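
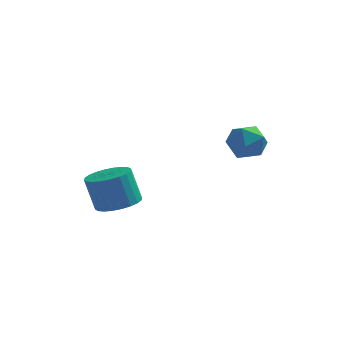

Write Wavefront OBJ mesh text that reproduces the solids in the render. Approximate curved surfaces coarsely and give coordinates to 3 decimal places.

v 1.434 2.514 0.458
v 1.83 2.137 1.331
v 1.21 0.963 -0.111
v 1.606 0.586 0.762
v 0.689 1.056 0.773
v 0.828 2.015 1.125
v 2.212 1.085 0.095
v 2.351 2.044 0.447
v 2.311 1.254 1.107
v 1.37 1.235 1.526
v 1.67 1.865 -0.306
v 0.729 1.846 0.113
v -3.268 -2.178 -1.777
v -2.594 -2.901 -1.523
v -3.078 -2.784 0.092
v -3.752 -2.062 -0.163
v -2.374 -2.571 -1.481
v -2.859 -2.454 0.134
v -2.291 -2.182 -1.484
v -2.775 -2.065 0.131
v -2.356 -1.793 -1.532
v -2.84 -1.676 0.083
v -2.56 -1.462 -1.617
v -3.044 -1.345 -0.002
v -2.872 -1.24 -1.727
v -3.356 -1.123 -0.112
v -3.244 -1.161 -1.844
v -3.728 -1.044 -0.229
v -3.62 -1.237 -1.951
v -4.104 -1.12 -0.336
v -3.942 -1.456 -2.032
v -4.426 -1.339 -0.417
v -4.161 -1.786 -2.074
v -4.646 -1.669 -0.459
v -4.245 -2.175 -2.071
v -4.729 -2.058 -0.456
v -4.18 -2.564 -2.023
v -4.664 -2.447 -0.408
v -3.976 -2.895 -1.938
v -4.46 -2.778 -0.323
v -3.664 -3.117 -1.828
v -4.148 -3 -0.213
v -3.292 -3.196 -1.711
v -3.776 -3.079 -0.096
v -2.916 -3.12 -1.604
v -3.4 -3.003 0.011
f 1 12 6
f 1 6 2
f 1 2 8
f 1 8 11
f 1 11 12
f 2 6 10
f 6 12 5
f 12 11 3
f 11 8 7
f 8 2 9
f 4 10 5
f 4 5 3
f 4 3 7
f 4 7 9
f 4 9 10
f 5 10 6
f 3 5 12
f 7 3 11
f 9 7 8
f 10 9 2
f 14 13 17
f 14 17 15
f 15 17 18
f 15 18 16
f 17 13 19
f 17 19 18
f 18 19 20
f 18 20 16
f 19 13 21
f 19 21 20
f 20 21 22
f 20 22 16
f 21 13 23
f 21 23 22
f 22 23 24
f 22 24 16
f 23 13 25
f 23 25 24
f 24 25 26
f 24 26 16
f 25 13 27
f 25 27 26
f 26 27 28
f 26 28 16
f 27 13 29
f 27 29 28
f 28 29 30
f 28 30 16
f 29 13 31
f 29 31 30
f 30 31 32
f 30 32 16
f 31 13 33
f 31 33 32
f 32 33 34
f 32 34 16
f 33 13 35
f 33 35 34
f 34 35 36
f 34 36 16
f 35 13 37
f 35 37 36
f 36 37 38
f 36 38 16
f 37 13 39
f 37 39 38
f 38 39 40
f 38 40 16
f 39 13 41
f 39 41 40
f 40 41 42
f 40 42 16
f 41 13 43
f 41 43 42
f 42 43 44
f 42 44 16
f 43 13 45
f 43 45 44
f 44 45 46
f 44 46 16
f 45 13 14
f 45 14 46
f 46 14 15
f 46 15 16



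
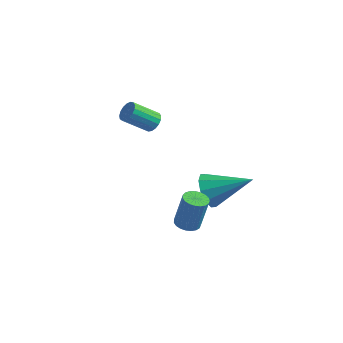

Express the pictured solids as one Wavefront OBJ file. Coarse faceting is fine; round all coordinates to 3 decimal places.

v 3.4 -0.929 -1.274
v 3.904 -0.674 -1.404
v 4.205 -0.457 0.183
v 3.7 -0.711 0.314
v 3.753 -0.487 -1.401
v 4.054 -0.269 0.186
v 3.54 -0.375 -1.376
v 3.841 -0.158 0.211
v 3.303 -0.36 -1.333
v 3.604 -0.142 0.254
v 3.083 -0.443 -1.28
v 3.384 -0.225 0.307
v 2.918 -0.61 -1.226
v 3.219 -0.392 0.361
v 2.835 -0.832 -1.18
v 3.136 -0.614 0.407
v 2.851 -1.07 -1.15
v 3.152 -0.853 0.437
v 2.961 -1.285 -1.142
v 3.262 -1.067 0.445
v 3.147 -1.438 -1.156
v 3.448 -1.22 0.431
v 3.377 -1.502 -1.191
v 3.678 -1.285 0.396
v 3.61 -1.468 -1.24
v 3.911 -1.25 0.347
v 3.808 -1.34 -1.295
v 4.109 -1.123 0.293
v 3.934 -1.142 -1.346
v 4.235 -0.924 0.241
v 3.968 -0.906 -1.385
v 4.269 -0.689 0.203
v 0.455 1.545 2.457
v 0.855 1.483 2.8
v -0.015 0.773 3.686
v -0.415 0.835 3.343
v 0.748 1.702 2.87
v -0.122 0.992 3.756
v 0.574 1.885 2.846
v -0.296 1.175 3.732
v 0.373 1.99 2.733
v -0.497 1.281 3.619
v 0.19 1.993 2.556
v -0.68 1.284 3.442
v 0.069 1.893 2.357
v -0.801 1.184 3.243
v 0.036 1.714 2.181
v -0.834 1.005 3.067
v 0.098 1.496 2.068
v -0.771 0.786 2.954
v 0.243 1.289 2.044
v -0.627 0.579 2.93
v 0.436 1.14 2.115
v -0.434 0.431 3.001
v 0.634 1.085 2.264
v -0.236 0.375 3.15
v 0.79 1.134 2.457
v -0.08 0.425 3.343
v 0.87 1.278 2.651
v -0 0.569 3.537
v 2.334 3.093 -2.592
v 2.827 2.888 -3.378
v 4.166 3.807 -1.628
v 2.635 3.441 -3.423
v 2.328 3.861 -3.151
v 2.023 3.988 -2.665
v 1.837 3.772 -2.151
v 1.841 3.297 -1.806
v 2.033 2.744 -1.761
v 2.34 2.324 -2.033
v 2.645 2.198 -2.519
v 2.831 2.413 -3.033
f 2 1 5
f 2 5 3
f 3 5 6
f 3 6 4
f 5 1 7
f 5 7 6
f 6 7 8
f 6 8 4
f 7 1 9
f 7 9 8
f 8 9 10
f 8 10 4
f 9 1 11
f 9 11 10
f 10 11 12
f 10 12 4
f 11 1 13
f 11 13 12
f 12 13 14
f 12 14 4
f 13 1 15
f 13 15 14
f 14 15 16
f 14 16 4
f 15 1 17
f 15 17 16
f 16 17 18
f 16 18 4
f 17 1 19
f 17 19 18
f 18 19 20
f 18 20 4
f 19 1 21
f 19 21 20
f 20 21 22
f 20 22 4
f 21 1 23
f 21 23 22
f 22 23 24
f 22 24 4
f 23 1 25
f 23 25 24
f 24 25 26
f 24 26 4
f 25 1 27
f 25 27 26
f 26 27 28
f 26 28 4
f 27 1 29
f 27 29 28
f 28 29 30
f 28 30 4
f 29 1 31
f 29 31 30
f 30 31 32
f 30 32 4
f 31 1 2
f 31 2 32
f 32 2 3
f 32 3 4
f 34 33 37
f 34 37 35
f 35 37 38
f 35 38 36
f 37 33 39
f 37 39 38
f 38 39 40
f 38 40 36
f 39 33 41
f 39 41 40
f 40 41 42
f 40 42 36
f 41 33 43
f 41 43 42
f 42 43 44
f 42 44 36
f 43 33 45
f 43 45 44
f 44 45 46
f 44 46 36
f 45 33 47
f 45 47 46
f 46 47 48
f 46 48 36
f 47 33 49
f 47 49 48
f 48 49 50
f 48 50 36
f 49 33 51
f 49 51 50
f 50 51 52
f 50 52 36
f 51 33 53
f 51 53 52
f 52 53 54
f 52 54 36
f 53 33 55
f 53 55 54
f 54 55 56
f 54 56 36
f 55 33 57
f 55 57 56
f 56 57 58
f 56 58 36
f 57 33 59
f 57 59 58
f 58 59 60
f 58 60 36
f 59 33 34
f 59 34 60
f 60 34 35
f 60 35 36
f 62 61 64
f 62 64 63
f 64 61 65
f 64 65 63
f 65 61 66
f 65 66 63
f 66 61 67
f 66 67 63
f 67 61 68
f 67 68 63
f 68 61 69
f 68 69 63
f 69 61 70
f 69 70 63
f 70 61 71
f 70 71 63
f 71 61 72
f 71 72 63
f 72 61 62
f 72 62 63



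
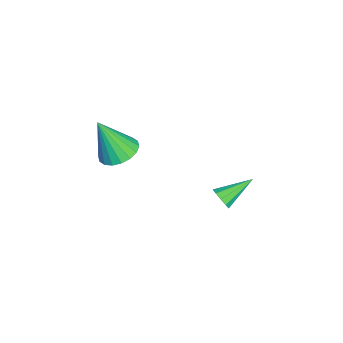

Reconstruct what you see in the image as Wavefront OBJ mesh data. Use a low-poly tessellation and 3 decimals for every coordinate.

v -1.687 -3.269 2.451
v -0.898 -3.387 2.383
v -1.653 -3.991 4.089
v -0.918 -3.062 2.527
v -1.09 -2.778 2.655
v -1.38 -2.591 2.744
v -1.731 -2.539 2.774
v -2.073 -2.631 2.74
v -2.339 -2.85 2.649
v -2.475 -3.152 2.519
v -2.456 -3.477 2.375
v -2.284 -3.761 2.247
v -1.994 -3.948 2.159
v -1.643 -4 2.128
v -1.301 -3.908 2.162
v -1.035 -3.689 2.253
v -3.098 0.288 -1.487
v -2.727 0.315 -1.123
v -3.802 1.412 -0.853
v -2.641 0.506 -1.367
v -2.73 0.614 -1.657
v -2.959 0.597 -1.881
v -3.241 0.462 -1.955
v -3.469 0.26 -1.85
v -3.554 0.069 -1.606
v -3.466 -0.038 -1.317
v -3.236 -0.021 -1.092
v -2.954 0.114 -1.018
f 2 1 4
f 2 4 3
f 4 1 5
f 4 5 3
f 5 1 6
f 5 6 3
f 6 1 7
f 6 7 3
f 7 1 8
f 7 8 3
f 8 1 9
f 8 9 3
f 9 1 10
f 9 10 3
f 10 1 11
f 10 11 3
f 11 1 12
f 11 12 3
f 12 1 13
f 12 13 3
f 13 1 14
f 13 14 3
f 14 1 15
f 14 15 3
f 15 1 16
f 15 16 3
f 16 1 2
f 16 2 3
f 18 17 20
f 18 20 19
f 20 17 21
f 20 21 19
f 21 17 22
f 21 22 19
f 22 17 23
f 22 23 19
f 23 17 24
f 23 24 19
f 24 17 25
f 24 25 19
f 25 17 26
f 25 26 19
f 26 17 27
f 26 27 19
f 27 17 28
f 27 28 19
f 28 17 18
f 28 18 19



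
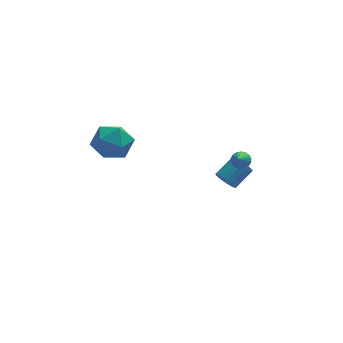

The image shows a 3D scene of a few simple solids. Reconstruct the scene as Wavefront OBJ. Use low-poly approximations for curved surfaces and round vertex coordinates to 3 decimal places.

v 3.233 0.684 -2.972
v 3.713 0.434 -3.432
v 4.746 1.086 -2.708
v 4.267 1.336 -2.248
v 3.629 0.71 -3.561
v 4.662 1.362 -2.837
v 3.467 0.981 -3.573
v 4.5 1.633 -2.849
v 3.258 1.193 -3.466
v 4.292 1.845 -2.743
v 3.045 1.304 -3.261
v 4.078 1.956 -2.538
v 2.869 1.293 -2.999
v 3.902 1.945 -2.276
v 2.765 1.16 -2.732
v 3.798 1.812 -2.008
v 2.754 0.934 -2.512
v 3.787 1.586 -1.788
v 2.838 0.658 -2.383
v 3.871 1.31 -1.659
v 3 0.387 -2.371
v 4.033 1.039 -1.647
v 3.208 0.175 -2.477
v 4.242 0.827 -1.754
v 3.422 0.064 -2.682
v 4.455 0.716 -1.959
v 3.598 0.075 -2.944
v 4.631 0.727 -2.221
v 3.702 0.208 -3.212
v 4.735 0.86 -2.488
v -3.201 1.571 0.831
v -2.253 1.419 1.617
v -3.447 -0.419 0.743
v -2.499 -0.571 1.529
v -3.562 -0.071 1.928
v -3.41 1.159 1.983
v -2.29 -0.159 0.377
v -2.138 1.071 0.432
v -1.69 0.35 1.337
v -2.476 0.404 2.295
v -3.224 0.596 0.065
v -4.01 0.65 1.023
v 3.518 -1.705 0.564
v 3.97 -1.612 0.844
v 3.182 -2.575 1.396
v 3.814 -1.458 0.942
v 3.599 -1.353 0.966
v 3.368 -1.317 0.91
v 3.167 -1.358 0.785
v 3.035 -1.468 0.617
v 2.998 -1.625 0.438
v 3.065 -1.797 0.285
v 3.221 -1.951 0.186
v 3.436 -2.056 0.163
v 3.667 -2.092 0.219
v 3.868 -2.051 0.343
v 4 -1.941 0.511
v 4.037 -1.784 0.69
f 2 1 5
f 2 5 3
f 3 5 6
f 3 6 4
f 5 1 7
f 5 7 6
f 6 7 8
f 6 8 4
f 7 1 9
f 7 9 8
f 8 9 10
f 8 10 4
f 9 1 11
f 9 11 10
f 10 11 12
f 10 12 4
f 11 1 13
f 11 13 12
f 12 13 14
f 12 14 4
f 13 1 15
f 13 15 14
f 14 15 16
f 14 16 4
f 15 1 17
f 15 17 16
f 16 17 18
f 16 18 4
f 17 1 19
f 17 19 18
f 18 19 20
f 18 20 4
f 19 1 21
f 19 21 20
f 20 21 22
f 20 22 4
f 21 1 23
f 21 23 22
f 22 23 24
f 22 24 4
f 23 1 25
f 23 25 24
f 24 25 26
f 24 26 4
f 25 1 27
f 25 27 26
f 26 27 28
f 26 28 4
f 27 1 29
f 27 29 28
f 28 29 30
f 28 30 4
f 29 1 2
f 29 2 30
f 30 2 3
f 30 3 4
f 31 42 36
f 31 36 32
f 31 32 38
f 31 38 41
f 31 41 42
f 32 36 40
f 36 42 35
f 42 41 33
f 41 38 37
f 38 32 39
f 34 40 35
f 34 35 33
f 34 33 37
f 34 37 39
f 34 39 40
f 35 40 36
f 33 35 42
f 37 33 41
f 39 37 38
f 40 39 32
f 44 43 46
f 44 46 45
f 46 43 47
f 46 47 45
f 47 43 48
f 47 48 45
f 48 43 49
f 48 49 45
f 49 43 50
f 49 50 45
f 50 43 51
f 50 51 45
f 51 43 52
f 51 52 45
f 52 43 53
f 52 53 45
f 53 43 54
f 53 54 45
f 54 43 55
f 54 55 45
f 55 43 56
f 55 56 45
f 56 43 57
f 56 57 45
f 57 43 58
f 57 58 45
f 58 43 44
f 58 44 45



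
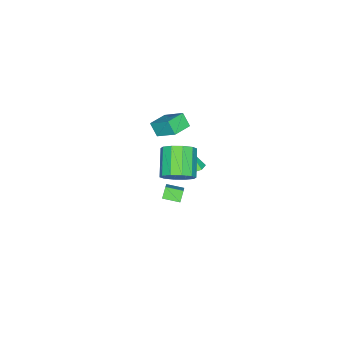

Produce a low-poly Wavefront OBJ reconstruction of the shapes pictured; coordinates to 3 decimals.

v -3.845 -2.757 1.395
v -3.686 -1.351 2.54
v -3.657 -2.136 0.607
v -3.498 -0.731 1.752
v -2.602 -2.989 1.508
v -2.443 -1.584 2.653
v -2.414 -2.369 0.72
v -2.255 -0.963 1.865
v 2.121 2.06 3.444
v 2.776 1.992 4.25
v 1.393 1.152 5.302
v 0.739 1.22 4.496
v 2.467 2.554 4.292
v 1.084 1.714 5.344
v 2.026 2.927 4.01
v 0.643 2.087 5.062
v 1.621 2.969 3.512
v 0.238 2.129 4.564
v 1.408 2.664 2.988
v 0.025 1.824 4.04
v 1.467 2.128 2.638
v 0.084 1.288 3.69
v 1.776 1.566 2.596
v 0.393 0.726 3.648
v 2.217 1.193 2.878
v 0.834 0.353 3.93
v 2.622 1.151 3.376
v 1.239 0.311 4.428
v 2.835 1.456 3.9
v 1.452 0.616 4.952
v -1.741 -1.518 -4.364
v -2.266 -1.622 -3.717
v -2.164 -0.497 -4.543
v -2.69 -0.601 -3.896
v -1.01 -1.099 -3.704
v -1.536 -1.203 -3.057
v -1.434 -0.078 -3.883
v -1.959 -0.182 -3.236
v -3.754 -0.721 -2.745
v -2.93 -0.901 -2.641
v -4.046 -1.239 -1.335
v -3.079 -0.297 -2.45
v -3.624 0.058 -2.432
v -4.245 -0.043 -2.598
v -4.578 -0.541 -2.849
v -4.429 -1.145 -3.04
v -3.885 -1.501 -3.058
v -3.264 -1.4 -2.893
f 2 4 1
f 5 2 1
f 1 4 3
f 3 5 1
f 2 8 4
f 6 2 5
f 6 8 2
f 4 8 3
f 7 5 3
f 3 8 7
f 7 6 5
f 8 6 7
f 10 9 13
f 10 13 11
f 11 13 14
f 11 14 12
f 13 9 15
f 13 15 14
f 14 15 16
f 14 16 12
f 15 9 17
f 15 17 16
f 16 17 18
f 16 18 12
f 17 9 19
f 17 19 18
f 18 19 20
f 18 20 12
f 19 9 21
f 19 21 20
f 20 21 22
f 20 22 12
f 21 9 23
f 21 23 22
f 22 23 24
f 22 24 12
f 23 9 25
f 23 25 24
f 24 25 26
f 24 26 12
f 25 9 27
f 25 27 26
f 26 27 28
f 26 28 12
f 27 9 29
f 27 29 28
f 28 29 30
f 28 30 12
f 29 9 10
f 29 10 30
f 30 10 11
f 30 11 12
f 32 34 31
f 35 32 31
f 31 34 33
f 33 35 31
f 32 38 34
f 36 32 35
f 36 38 32
f 34 38 33
f 37 35 33
f 33 38 37
f 37 36 35
f 38 36 37
f 40 39 42
f 40 42 41
f 42 39 43
f 42 43 41
f 43 39 44
f 43 44 41
f 44 39 45
f 44 45 41
f 45 39 46
f 45 46 41
f 46 39 47
f 46 47 41
f 47 39 48
f 47 48 41
f 48 39 40
f 48 40 41



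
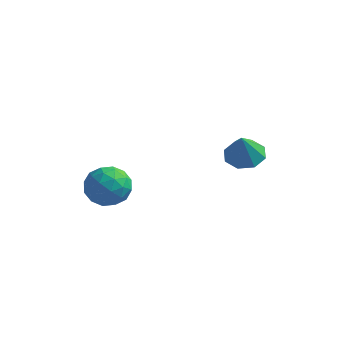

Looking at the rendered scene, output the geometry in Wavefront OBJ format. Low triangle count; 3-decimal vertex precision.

v 2.583 3.34 2.014
v 3.248 4.001 2.263
v 2.657 2.72 3.466
v 2.555 4.231 2.397
v 1.878 3.94 2.307
v 1.614 3.297 2.045
v 1.918 2.679 1.766
v 2.611 2.449 1.632
v 3.287 2.741 1.722
v 3.551 3.384 1.983
v -2.139 -1.391 2.748
v -1.568 -0.916 1.931
v -1.472 -2.984 2.289
v -0.901 -2.509 1.472
v -0.626 -2.314 2.523
v -1.039 -1.33 2.807
v -2.001 -2.57 1.413
v -2.414 -1.586 1.697
v -1.483 -1.645 1.106
v -0.633 -1.486 1.792
v -2.407 -2.414 2.428
v -1.557 -2.255 3.114
v -1.912 -1.014 2.38
v -1.128 -2.886 1.84
v -0.966 -2.771 2.458
v -0.63 -2.492 1.978
v -1.601 -1.257 2.895
v -1.266 -0.978 2.415
v -0.711 -1.799 2.763
v -1.774 -2.922 1.805
v -1.439 -2.643 1.325
v -2.41 -1.408 2.242
v -2.074 -1.129 1.762
v -2.329 -2.101 1.457
v -1.527 -1.163 1.415
v -1.134 -2.099 1.145
v -1.781 -2.135 1.11
v -2.024 -1.557 1.277
v -1.027 -1.07 1.818
v -0.635 -2.006 1.548
v -0.473 -1.891 2.166
v -0.716 -1.313 2.333
v -0.977 -1.498 1.333
v -2.405 -1.894 2.672
v -2.013 -2.83 2.402
v -2.324 -2.587 1.887
v -2.567 -2.009 2.054
v -1.906 -1.801 3.075
v -1.513 -2.737 2.805
v -1.016 -2.343 2.943
v -1.259 -1.765 3.11
v -2.063 -2.402 2.887
f 2 1 4
f 2 4 3
f 4 1 5
f 4 5 3
f 5 1 6
f 5 6 3
f 6 1 7
f 6 7 3
f 7 1 8
f 7 8 3
f 8 1 9
f 8 9 3
f 9 1 10
f 9 10 3
f 10 1 2
f 10 2 3
f 11 48 27
f 48 22 51
f 27 51 16
f 48 51 27
f 11 27 23
f 27 16 28
f 23 28 12
f 27 28 23
f 11 23 32
f 23 12 33
f 32 33 18
f 23 33 32
f 11 32 44
f 32 18 47
f 44 47 21
f 32 47 44
f 11 44 48
f 44 21 52
f 48 52 22
f 44 52 48
f 12 28 39
f 28 16 42
f 39 42 20
f 28 42 39
f 16 51 29
f 51 22 50
f 29 50 15
f 51 50 29
f 22 52 49
f 52 21 45
f 49 45 13
f 52 45 49
f 21 47 46
f 47 18 34
f 46 34 17
f 47 34 46
f 18 33 38
f 33 12 35
f 38 35 19
f 33 35 38
f 14 40 26
f 40 20 41
f 26 41 15
f 40 41 26
f 14 26 24
f 26 15 25
f 24 25 13
f 26 25 24
f 14 24 31
f 24 13 30
f 31 30 17
f 24 30 31
f 14 31 36
f 31 17 37
f 36 37 19
f 31 37 36
f 14 36 40
f 36 19 43
f 40 43 20
f 36 43 40
f 15 41 29
f 41 20 42
f 29 42 16
f 41 42 29
f 13 25 49
f 25 15 50
f 49 50 22
f 25 50 49
f 17 30 46
f 30 13 45
f 46 45 21
f 30 45 46
f 19 37 38
f 37 17 34
f 38 34 18
f 37 34 38
f 20 43 39
f 43 19 35
f 39 35 12
f 43 35 39



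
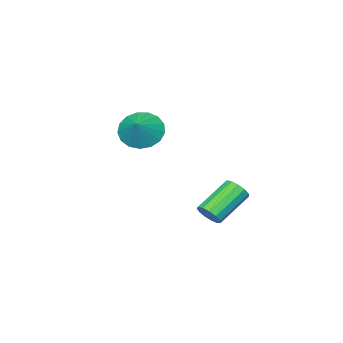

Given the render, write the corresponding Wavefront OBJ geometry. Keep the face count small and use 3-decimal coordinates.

v -1.841 0.938 0.912
v -1.585 1.215 1.285
v -2.923 1.299 2.14
v -3.179 1.022 1.768
v -1.696 1.415 1.093
v -3.034 1.499 1.948
v -1.852 1.463 0.843
v -3.19 1.548 1.698
v -2.005 1.345 0.616
v -3.343 1.429 1.471
v -2.106 1.097 0.482
v -3.444 1.182 1.337
v -2.123 0.799 0.485
v -3.461 0.884 1.34
v -2.05 0.545 0.624
v -3.388 0.63 1.479
v -1.911 0.416 0.855
v -3.249 0.5 1.71
v -1.75 0.452 1.103
v -3.088 0.536 1.958
v -1.617 0.642 1.292
v -2.955 0.727 2.147
v -1.556 0.927 1.359
v -2.894 1.011 2.214
v -3.012 -3.605 3.185
v -2.348 -3.986 2.751
v -2.268 -3.115 3.895
v -2.4 -3.618 2.553
v -2.593 -3.247 2.499
v -2.881 -2.959 2.602
v -3.2 -2.818 2.839
v -3.476 -2.858 3.155
v -3.645 -3.069 3.478
v -3.67 -3.403 3.733
v -3.543 -3.783 3.863
v -3.295 -4.122 3.838
v -2.983 -4.343 3.663
v -2.676 -4.395 3.378
v -2.447 -4.266 3.049
f 2 1 5
f 2 5 3
f 3 5 6
f 3 6 4
f 5 1 7
f 5 7 6
f 6 7 8
f 6 8 4
f 7 1 9
f 7 9 8
f 8 9 10
f 8 10 4
f 9 1 11
f 9 11 10
f 10 11 12
f 10 12 4
f 11 1 13
f 11 13 12
f 12 13 14
f 12 14 4
f 13 1 15
f 13 15 14
f 14 15 16
f 14 16 4
f 15 1 17
f 15 17 16
f 16 17 18
f 16 18 4
f 17 1 19
f 17 19 18
f 18 19 20
f 18 20 4
f 19 1 21
f 19 21 20
f 20 21 22
f 20 22 4
f 21 1 23
f 21 23 22
f 22 23 24
f 22 24 4
f 23 1 2
f 23 2 24
f 24 2 3
f 24 3 4
f 26 25 28
f 26 28 27
f 28 25 29
f 28 29 27
f 29 25 30
f 29 30 27
f 30 25 31
f 30 31 27
f 31 25 32
f 31 32 27
f 32 25 33
f 32 33 27
f 33 25 34
f 33 34 27
f 34 25 35
f 34 35 27
f 35 25 36
f 35 36 27
f 36 25 37
f 36 37 27
f 37 25 38
f 37 38 27
f 38 25 39
f 38 39 27
f 39 25 26
f 39 26 27



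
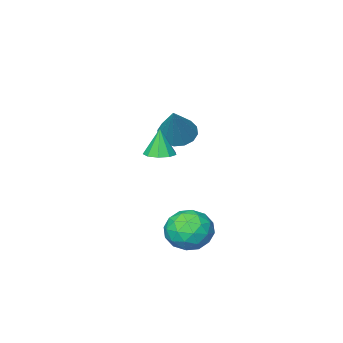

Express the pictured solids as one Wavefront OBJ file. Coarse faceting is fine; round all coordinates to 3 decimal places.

v -1.877 3.5 -2.887
v -0.883 3.325 -2.631
v -2.277 1.935 -2.409
v -1.283 1.76 -2.153
v -1.856 2.424 -1.592
v -1.609 3.391 -1.887
v -1.551 1.869 -3.153
v -1.304 2.836 -3.448
v -0.682 2.317 -2.795
v -0.871 2.659 -1.83
v -2.289 2.601 -3.21
v -2.478 2.943 -2.245
v -1.345 3.55 -2.801
v -1.815 1.71 -2.239
v -2.152 2.1 -1.909
v -1.568 1.997 -1.759
v -1.771 3.589 -2.364
v -1.187 3.485 -2.213
v -1.759 2.956 -1.603
v -1.973 1.775 -2.827
v -1.389 1.671 -2.676
v -1.592 3.263 -3.281
v -1.008 3.16 -3.131
v -1.401 2.304 -3.437
v -0.643 2.854 -2.747
v -0.878 1.934 -2.466
v -1.035 1.999 -3.053
v -0.89 2.567 -3.227
v -0.753 3.055 -2.18
v -0.989 2.136 -1.899
v -1.325 2.526 -1.569
v -1.18 3.094 -1.743
v -0.635 2.463 -2.276
v -2.171 3.124 -3.141
v -2.407 2.205 -2.86
v -1.98 2.166 -3.297
v -1.835 2.734 -3.471
v -2.282 3.326 -2.574
v -2.517 2.406 -2.293
v -2.27 2.693 -1.813
v -2.125 3.261 -1.987
v -2.525 2.797 -2.764
v -0.626 2.068 1.632
v 0.001 2.179 1.701
v -0.734 1.912 2.868
v -0.222 2.555 1.729
v -0.633 2.703 1.712
v -1.041 2.554 1.657
v -1.255 2.178 1.591
v -1.174 1.75 1.544
v -0.837 1.471 1.538
v -0.401 1.471 1.577
v -0.07 1.751 1.641
v -4.339 -2.24 0.201
v -3.747 -2.835 0.238
v -3.481 -1.28 1.859
v -3.583 -2.529 -0.023
v -3.621 -2.146 -0.225
v -3.852 -1.788 -0.313
v -4.214 -1.551 -0.263
v -4.609 -1.499 -0.089
v -4.931 -1.646 0.163
v -5.095 -1.952 0.425
v -5.057 -2.335 0.627
v -4.826 -2.693 0.715
v -4.464 -2.929 0.665
v -4.069 -2.981 0.49
f 1 38 17
f 38 12 41
f 17 41 6
f 38 41 17
f 1 17 13
f 17 6 18
f 13 18 2
f 17 18 13
f 1 13 22
f 13 2 23
f 22 23 8
f 13 23 22
f 1 22 34
f 22 8 37
f 34 37 11
f 22 37 34
f 1 34 38
f 34 11 42
f 38 42 12
f 34 42 38
f 2 18 29
f 18 6 32
f 29 32 10
f 18 32 29
f 6 41 19
f 41 12 40
f 19 40 5
f 41 40 19
f 12 42 39
f 42 11 35
f 39 35 3
f 42 35 39
f 11 37 36
f 37 8 24
f 36 24 7
f 37 24 36
f 8 23 28
f 23 2 25
f 28 25 9
f 23 25 28
f 4 30 16
f 30 10 31
f 16 31 5
f 30 31 16
f 4 16 14
f 16 5 15
f 14 15 3
f 16 15 14
f 4 14 21
f 14 3 20
f 21 20 7
f 14 20 21
f 4 21 26
f 21 7 27
f 26 27 9
f 21 27 26
f 4 26 30
f 26 9 33
f 30 33 10
f 26 33 30
f 5 31 19
f 31 10 32
f 19 32 6
f 31 32 19
f 3 15 39
f 15 5 40
f 39 40 12
f 15 40 39
f 7 20 36
f 20 3 35
f 36 35 11
f 20 35 36
f 9 27 28
f 27 7 24
f 28 24 8
f 27 24 28
f 10 33 29
f 33 9 25
f 29 25 2
f 33 25 29
f 44 43 46
f 44 46 45
f 46 43 47
f 46 47 45
f 47 43 48
f 47 48 45
f 48 43 49
f 48 49 45
f 49 43 50
f 49 50 45
f 50 43 51
f 50 51 45
f 51 43 52
f 51 52 45
f 52 43 53
f 52 53 45
f 53 43 44
f 53 44 45
f 55 54 57
f 55 57 56
f 57 54 58
f 57 58 56
f 58 54 59
f 58 59 56
f 59 54 60
f 59 60 56
f 60 54 61
f 60 61 56
f 61 54 62
f 61 62 56
f 62 54 63
f 62 63 56
f 63 54 64
f 63 64 56
f 64 54 65
f 64 65 56
f 65 54 66
f 65 66 56
f 66 54 67
f 66 67 56
f 67 54 55
f 67 55 56



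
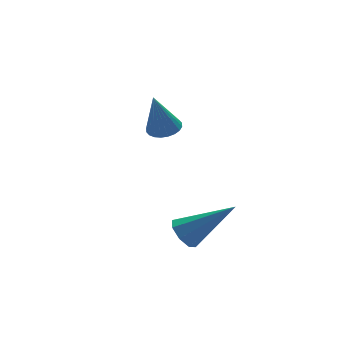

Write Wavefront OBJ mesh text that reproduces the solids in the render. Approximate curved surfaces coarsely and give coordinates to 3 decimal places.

v -3.393 2.918 3.075
v -3.108 3.39 3.173
v -3.767 2.842 4.525
v -3.307 3.469 3.126
v -3.518 3.464 3.071
v -3.711 3.375 3.017
v -3.855 3.217 2.971
v -3.928 3.014 2.942
v -3.92 2.796 2.932
v -3.832 2.596 2.945
v -3.677 2.445 2.977
v -3.479 2.367 3.024
v -3.267 2.372 3.079
v -3.075 2.46 3.133
v -2.931 2.618 3.178
v -2.857 2.822 3.208
v -2.865 3.04 3.217
v -2.953 3.24 3.205
v -4.299 -0.877 1.079
v -3.911 -0.794 0.656
v -2.941 -1.403 2.221
v -3.976 -0.429 0.901
v -4.23 -0.327 1.251
v -4.525 -0.547 1.499
v -4.687 -0.961 1.502
v -4.622 -1.325 1.257
v -4.367 -1.427 0.908
v -4.073 -1.207 0.659
f 2 1 4
f 2 4 3
f 4 1 5
f 4 5 3
f 5 1 6
f 5 6 3
f 6 1 7
f 6 7 3
f 7 1 8
f 7 8 3
f 8 1 9
f 8 9 3
f 9 1 10
f 9 10 3
f 10 1 11
f 10 11 3
f 11 1 12
f 11 12 3
f 12 1 13
f 12 13 3
f 13 1 14
f 13 14 3
f 14 1 15
f 14 15 3
f 15 1 16
f 15 16 3
f 16 1 17
f 16 17 3
f 17 1 18
f 17 18 3
f 18 1 2
f 18 2 3
f 20 19 22
f 20 22 21
f 22 19 23
f 22 23 21
f 23 19 24
f 23 24 21
f 24 19 25
f 24 25 21
f 25 19 26
f 25 26 21
f 26 19 27
f 26 27 21
f 27 19 28
f 27 28 21
f 28 19 20
f 28 20 21



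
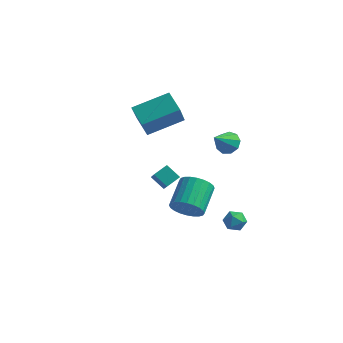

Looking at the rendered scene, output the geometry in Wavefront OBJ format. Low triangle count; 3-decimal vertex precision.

v -2.652 2.633 0.158
v -2.3 1.456 1.749
v -3.61 3.237 0.817
v -3.258 2.06 2.408
v -1.222 4.08 0.912
v -0.87 2.903 2.503
v -2.18 4.684 1.571
v -1.828 3.507 3.162
v 3.357 1.293 -3.182
v 3.7 0.98 -2.695
v 3.2 0.34 -3.685
v 3.543 0.027 -3.198
v 2.94 0.294 -3.066
v 3.036 0.883 -2.755
v 3.864 0.437 -3.625
v 3.96 1.026 -3.314
v 4.013 0.451 -2.969
v 3.442 0.362 -2.623
v 3.458 0.958 -3.757
v 2.887 0.869 -3.411
v 3.121 0.399 2.744
v 3.511 -0.041 2.364
v 2.859 -0.639 3.676
v 3.784 0.181 2.688
v 3.747 0.505 3.039
v 3.418 0.78 3.251
v 2.949 0.876 3.226
v 2.561 0.749 2.976
v 2.436 0.458 2.617
v 2.631 0.14 2.317
v 3.056 -0.057 2.217
v 2.801 -3.345 0.126
v 3.26 -2.93 -0.514
v 3.038 -1.439 0.295
v 2.579 -1.855 0.934
v 2.936 -2.91 -0.639
v 2.714 -1.42 0.17
v 2.592 -2.957 -0.647
v 2.37 -1.467 0.161
v 2.28 -3.063 -0.538
v 2.058 -1.572 0.27
v 2.047 -3.211 -0.328
v 1.825 -1.721 0.481
v 1.929 -3.381 -0.049
v 1.707 -1.89 0.76
v 1.944 -3.544 0.257
v 1.721 -2.054 1.066
v 2.089 -3.678 0.543
v 1.867 -2.187 1.352
v 2.342 -3.761 0.765
v 2.12 -2.27 1.574
v 2.666 -3.78 0.89
v 2.444 -2.29 1.699
v 3.01 -3.733 0.899
v 2.788 -2.243 1.707
v 3.322 -3.628 0.79
v 3.1 -2.137 1.598
v 3.555 -3.479 0.579
v 3.333 -1.989 1.388
v 3.673 -3.31 0.3
v 3.451 -1.819 1.109
v 3.659 -3.146 -0.006
v 3.436 -1.656 0.803
v 3.513 -3.013 -0.292
v 3.291 -1.522 0.517
v -0.816 -0.327 -0.667
v -0.45 0.34 -0.266
v -0.047 -0.397 -1.254
v 0.319 0.27 -0.853
v 0.021 -1.53 0.573
v 0.387 -0.863 0.974
v 0.79 -1.6 -0.014
v 1.156 -0.933 0.387
f 2 4 1
f 5 2 1
f 1 4 3
f 3 5 1
f 2 8 4
f 6 2 5
f 6 8 2
f 4 8 3
f 7 5 3
f 3 8 7
f 7 6 5
f 8 6 7
f 9 20 14
f 9 14 10
f 9 10 16
f 9 16 19
f 9 19 20
f 10 14 18
f 14 20 13
f 20 19 11
f 19 16 15
f 16 10 17
f 12 18 13
f 12 13 11
f 12 11 15
f 12 15 17
f 12 17 18
f 13 18 14
f 11 13 20
f 15 11 19
f 17 15 16
f 18 17 10
f 22 21 24
f 22 24 23
f 24 21 25
f 24 25 23
f 25 21 26
f 25 26 23
f 26 21 27
f 26 27 23
f 27 21 28
f 27 28 23
f 28 21 29
f 28 29 23
f 29 21 30
f 29 30 23
f 30 21 31
f 30 31 23
f 31 21 22
f 31 22 23
f 33 32 36
f 33 36 34
f 34 36 37
f 34 37 35
f 36 32 38
f 36 38 37
f 37 38 39
f 37 39 35
f 38 32 40
f 38 40 39
f 39 40 41
f 39 41 35
f 40 32 42
f 40 42 41
f 41 42 43
f 41 43 35
f 42 32 44
f 42 44 43
f 43 44 45
f 43 45 35
f 44 32 46
f 44 46 45
f 45 46 47
f 45 47 35
f 46 32 48
f 46 48 47
f 47 48 49
f 47 49 35
f 48 32 50
f 48 50 49
f 49 50 51
f 49 51 35
f 50 32 52
f 50 52 51
f 51 52 53
f 51 53 35
f 52 32 54
f 52 54 53
f 53 54 55
f 53 55 35
f 54 32 56
f 54 56 55
f 55 56 57
f 55 57 35
f 56 32 58
f 56 58 57
f 57 58 59
f 57 59 35
f 58 32 60
f 58 60 59
f 59 60 61
f 59 61 35
f 60 32 62
f 60 62 61
f 61 62 63
f 61 63 35
f 62 32 64
f 62 64 63
f 63 64 65
f 63 65 35
f 64 32 33
f 64 33 65
f 65 33 34
f 65 34 35
f 67 69 66
f 70 67 66
f 66 69 68
f 68 70 66
f 67 73 69
f 71 67 70
f 71 73 67
f 69 73 68
f 72 70 68
f 68 73 72
f 72 71 70
f 73 71 72



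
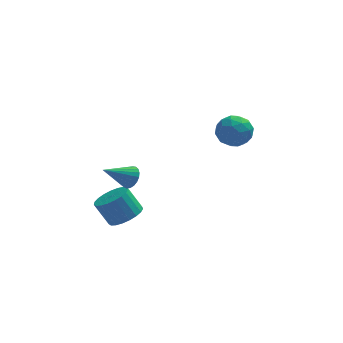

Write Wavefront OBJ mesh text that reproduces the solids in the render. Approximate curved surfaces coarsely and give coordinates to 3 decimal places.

v -2.644 -3.101 1.273
v -2.228 -3.072 1.884
v -4.096 -3.639 2.287
v -2.343 -2.787 1.871
v -2.51 -2.556 1.755
v -2.7 -2.42 1.555
v -2.88 -2.401 1.307
v -3.02 -2.503 1.052
v -3.095 -2.709 0.836
v -3.092 -2.983 0.696
v -3.011 -3.277 0.655
v -2.867 -3.541 0.721
v -2.685 -3.729 0.883
v -2.495 -3.808 1.112
v -2.332 -3.765 1.369
v -2.222 -3.608 1.609
v -2.186 -3.363 1.792
v 2.586 2.749 0.174
v 3.583 3.308 0.09
v 3.177 1.932 1.73
v 4.174 2.491 1.646
v 3.213 3.066 1.89
v 2.848 3.571 0.929
v 3.912 1.669 0.891
v 3.547 2.174 -0.07
v 4.402 2.64 0.533
v 3.971 3.504 1.15
v 2.789 1.736 0.67
v 2.358 2.6 1.287
v 3.033 3.101 -0.005
v 3.727 2.139 1.825
v 3.163 2.478 1.969
v 3.749 2.806 1.919
v 2.601 3.255 0.489
v 3.187 3.584 0.439
v 2.969 3.441 1.497
v 3.573 1.656 1.381
v 4.159 1.985 1.331
v 3.011 2.434 -0.099
v 3.597 2.762 -0.149
v 3.791 1.799 0.323
v 4.1 3.037 0.206
v 4.448 2.556 1.121
v 4.294 2.073 0.677
v 4.079 2.37 0.112
v 3.847 3.544 0.569
v 4.194 3.064 1.484
v 3.629 3.402 1.628
v 3.415 3.699 1.062
v 4.328 3.152 0.829
v 2.566 2.176 0.336
v 2.913 1.696 1.251
v 3.345 1.541 0.758
v 3.131 1.838 0.192
v 2.312 2.684 0.699
v 2.66 2.203 1.614
v 2.681 2.87 1.708
v 2.466 3.167 1.143
v 2.432 2.088 0.991
v -2.934 -3.607 -1.39
v -2.419 -4.362 -0.894
v -3.17 -4.008 0.426
v -3.686 -3.253 -0.07
v -2.158 -4.023 -0.837
v -2.909 -3.668 0.483
v -2.031 -3.611 -0.875
v -2.782 -3.256 0.445
v -2.06 -3.199 -1.003
v -2.811 -2.844 0.318
v -2.241 -2.857 -1.197
v -2.992 -2.503 0.124
v -2.541 -2.645 -1.425
v -3.292 -2.291 -0.104
v -2.909 -2.6 -1.647
v -3.66 -2.245 -0.326
v -3.282 -2.728 -1.824
v -4.033 -2.374 -0.504
v -3.595 -3.009 -1.927
v -4.346 -2.654 -0.606
v -3.793 -3.393 -1.936
v -4.544 -3.039 -0.616
v -3.843 -3.814 -1.852
v -4.594 -3.46 -0.531
v -3.736 -4.2 -1.687
v -4.487 -3.845 -0.367
v -3.49 -4.483 -1.471
v -4.241 -4.128 -0.151
v -3.148 -4.614 -1.242
v -3.9 -4.26 0.079
v -2.77 -4.572 -1.038
v -3.521 -4.217 0.283
f 2 1 4
f 2 4 3
f 4 1 5
f 4 5 3
f 5 1 6
f 5 6 3
f 6 1 7
f 6 7 3
f 7 1 8
f 7 8 3
f 8 1 9
f 8 9 3
f 9 1 10
f 9 10 3
f 10 1 11
f 10 11 3
f 11 1 12
f 11 12 3
f 12 1 13
f 12 13 3
f 13 1 14
f 13 14 3
f 14 1 15
f 14 15 3
f 15 1 16
f 15 16 3
f 16 1 17
f 16 17 3
f 17 1 2
f 17 2 3
f 18 55 34
f 55 29 58
f 34 58 23
f 55 58 34
f 18 34 30
f 34 23 35
f 30 35 19
f 34 35 30
f 18 30 39
f 30 19 40
f 39 40 25
f 30 40 39
f 18 39 51
f 39 25 54
f 51 54 28
f 39 54 51
f 18 51 55
f 51 28 59
f 55 59 29
f 51 59 55
f 19 35 46
f 35 23 49
f 46 49 27
f 35 49 46
f 23 58 36
f 58 29 57
f 36 57 22
f 58 57 36
f 29 59 56
f 59 28 52
f 56 52 20
f 59 52 56
f 28 54 53
f 54 25 41
f 53 41 24
f 54 41 53
f 25 40 45
f 40 19 42
f 45 42 26
f 40 42 45
f 21 47 33
f 47 27 48
f 33 48 22
f 47 48 33
f 21 33 31
f 33 22 32
f 31 32 20
f 33 32 31
f 21 31 38
f 31 20 37
f 38 37 24
f 31 37 38
f 21 38 43
f 38 24 44
f 43 44 26
f 38 44 43
f 21 43 47
f 43 26 50
f 47 50 27
f 43 50 47
f 22 48 36
f 48 27 49
f 36 49 23
f 48 49 36
f 20 32 56
f 32 22 57
f 56 57 29
f 32 57 56
f 24 37 53
f 37 20 52
f 53 52 28
f 37 52 53
f 26 44 45
f 44 24 41
f 45 41 25
f 44 41 45
f 27 50 46
f 50 26 42
f 46 42 19
f 50 42 46
f 61 60 64
f 61 64 62
f 62 64 65
f 62 65 63
f 64 60 66
f 64 66 65
f 65 66 67
f 65 67 63
f 66 60 68
f 66 68 67
f 67 68 69
f 67 69 63
f 68 60 70
f 68 70 69
f 69 70 71
f 69 71 63
f 70 60 72
f 70 72 71
f 71 72 73
f 71 73 63
f 72 60 74
f 72 74 73
f 73 74 75
f 73 75 63
f 74 60 76
f 74 76 75
f 75 76 77
f 75 77 63
f 76 60 78
f 76 78 77
f 77 78 79
f 77 79 63
f 78 60 80
f 78 80 79
f 79 80 81
f 79 81 63
f 80 60 82
f 80 82 81
f 81 82 83
f 81 83 63
f 82 60 84
f 82 84 83
f 83 84 85
f 83 85 63
f 84 60 86
f 84 86 85
f 85 86 87
f 85 87 63
f 86 60 88
f 86 88 87
f 87 88 89
f 87 89 63
f 88 60 90
f 88 90 89
f 89 90 91
f 89 91 63
f 90 60 61
f 90 61 91
f 91 61 62
f 91 62 63



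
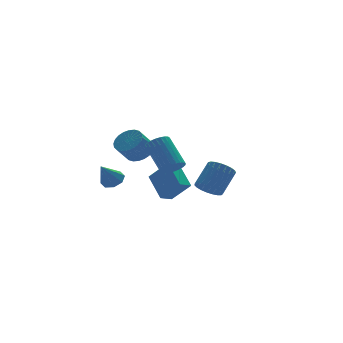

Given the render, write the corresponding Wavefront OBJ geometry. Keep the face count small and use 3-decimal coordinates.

v -3.512 -0.598 0.517
v -2.965 -0.408 0.945
v -4.368 -0.942 1.763
v -3.301 0.014 0.832
v -3.76 0.078 0.534
v -4.074 -0.254 0.226
v -4.059 -0.787 0.089
v -3.724 -1.21 0.203
v -3.264 -1.274 0.5
v -2.95 -0.941 0.808
v -0.573 2.098 1.303
v 0.027 2.477 1.903
v -0.827 2.222 2.918
v -1.427 1.842 2.317
v -0.171 2.766 1.809
v -1.025 2.511 2.824
v -0.431 2.953 1.638
v -1.284 2.698 2.652
v -0.712 3.01 1.416
v -1.566 2.755 2.43
v -0.972 2.928 1.176
v -1.826 2.673 2.191
v -1.171 2.72 0.956
v -2.025 2.464 1.971
v -1.28 2.417 0.789
v -2.133 2.161 1.803
v -1.28 2.065 0.7
v -2.134 1.809 1.714
v -1.173 1.718 0.702
v -2.027 1.463 1.717
v -0.975 1.429 0.796
v -1.829 1.174 1.811
v -0.716 1.242 0.968
v -1.569 0.987 1.982
v -0.434 1.185 1.19
v -1.288 0.93 2.204
v -0.174 1.267 1.429
v -1.028 1.012 2.444
v 0.025 1.476 1.649
v -0.829 1.22 2.664
v 0.133 1.779 1.817
v -0.72 1.523 2.831
v 0.134 2.131 1.906
v -0.72 1.875 2.92
v 2.993 0.581 -1.822
v 3.467 0.986 -2.444
v 4.641 1.584 -1.159
v 4.167 1.179 -0.538
v 3.229 1.246 -2.348
v 4.403 1.845 -1.063
v 2.95 1.392 -2.161
v 4.124 1.99 -0.876
v 2.679 1.398 -1.915
v 3.852 1.996 -0.631
v 2.462 1.262 -1.654
v 3.635 1.86 -0.369
v 2.337 1.008 -1.421
v 3.51 1.606 -0.137
v 2.325 0.681 -1.258
v 3.499 1.279 0.026
v 2.429 0.336 -1.193
v 3.603 0.934 0.092
v 2.63 0.034 -1.236
v 3.804 0.632 0.048
v 2.895 -0.174 -1.381
v 4.068 0.424 -0.096
v 3.176 -0.251 -1.602
v 4.35 0.347 -0.317
v 3.425 -0.185 -1.861
v 4.599 0.414 -0.576
v 3.6 0.014 -2.113
v 4.774 0.613 -0.829
v 3.67 0.311 -2.315
v 4.844 0.91 -1.031
v 3.623 0.655 -2.432
v 4.797 1.253 -1.148
v -1.607 -4.085 2.244
v -1.061 -3.728 1.938
v -1.247 -2.218 3.371
v -1.793 -2.575 3.676
v -1.281 -3.623 1.798
v -1.467 -2.112 3.231
v -1.55 -3.587 1.726
v -1.736 -2.077 3.159
v -1.828 -3.628 1.733
v -2.014 -2.118 3.166
v -2.073 -3.738 1.818
v -2.258 -2.228 3.25
v -2.246 -3.901 1.967
v -2.431 -2.391 3.4
v -2.322 -4.092 2.158
v -2.508 -2.582 3.591
v -2.29 -4.282 2.363
v -2.475 -2.772 3.796
v -2.153 -4.442 2.549
v -2.339 -2.932 3.982
v -1.933 -4.548 2.689
v -2.119 -3.037 4.122
v -1.664 -4.583 2.761
v -1.85 -3.073 4.194
v -1.386 -4.542 2.754
v -1.572 -3.032 4.187
v -1.142 -4.432 2.67
v -1.327 -2.922 4.102
v -0.969 -4.269 2.52
v -1.154 -2.759 3.953
v -0.892 -4.078 2.329
v -1.078 -2.568 3.762
v -0.925 -3.888 2.124
v -1.11 -2.378 3.557
v -0.353 -1.418 -1.249
v -1.147 -1.638 -0.939
v -0.338 0.063 -0.156
v -1.132 -0.158 0.153
v 0.372 -2.322 -0.033
v -0.422 -2.543 0.276
v 0.387 -0.842 1.059
v -0.407 -1.062 1.369
f 2 1 4
f 2 4 3
f 4 1 5
f 4 5 3
f 5 1 6
f 5 6 3
f 6 1 7
f 6 7 3
f 7 1 8
f 7 8 3
f 8 1 9
f 8 9 3
f 9 1 10
f 9 10 3
f 10 1 2
f 10 2 3
f 12 11 15
f 12 15 13
f 13 15 16
f 13 16 14
f 15 11 17
f 15 17 16
f 16 17 18
f 16 18 14
f 17 11 19
f 17 19 18
f 18 19 20
f 18 20 14
f 19 11 21
f 19 21 20
f 20 21 22
f 20 22 14
f 21 11 23
f 21 23 22
f 22 23 24
f 22 24 14
f 23 11 25
f 23 25 24
f 24 25 26
f 24 26 14
f 25 11 27
f 25 27 26
f 26 27 28
f 26 28 14
f 27 11 29
f 27 29 28
f 28 29 30
f 28 30 14
f 29 11 31
f 29 31 30
f 30 31 32
f 30 32 14
f 31 11 33
f 31 33 32
f 32 33 34
f 32 34 14
f 33 11 35
f 33 35 34
f 34 35 36
f 34 36 14
f 35 11 37
f 35 37 36
f 36 37 38
f 36 38 14
f 37 11 39
f 37 39 38
f 38 39 40
f 38 40 14
f 39 11 41
f 39 41 40
f 40 41 42
f 40 42 14
f 41 11 43
f 41 43 42
f 42 43 44
f 42 44 14
f 43 11 12
f 43 12 44
f 44 12 13
f 44 13 14
f 46 45 49
f 46 49 47
f 47 49 50
f 47 50 48
f 49 45 51
f 49 51 50
f 50 51 52
f 50 52 48
f 51 45 53
f 51 53 52
f 52 53 54
f 52 54 48
f 53 45 55
f 53 55 54
f 54 55 56
f 54 56 48
f 55 45 57
f 55 57 56
f 56 57 58
f 56 58 48
f 57 45 59
f 57 59 58
f 58 59 60
f 58 60 48
f 59 45 61
f 59 61 60
f 60 61 62
f 60 62 48
f 61 45 63
f 61 63 62
f 62 63 64
f 62 64 48
f 63 45 65
f 63 65 64
f 64 65 66
f 64 66 48
f 65 45 67
f 65 67 66
f 66 67 68
f 66 68 48
f 67 45 69
f 67 69 68
f 68 69 70
f 68 70 48
f 69 45 71
f 69 71 70
f 70 71 72
f 70 72 48
f 71 45 73
f 71 73 72
f 72 73 74
f 72 74 48
f 73 45 75
f 73 75 74
f 74 75 76
f 74 76 48
f 75 45 46
f 75 46 76
f 76 46 47
f 76 47 48
f 78 77 81
f 78 81 79
f 79 81 82
f 79 82 80
f 81 77 83
f 81 83 82
f 82 83 84
f 82 84 80
f 83 77 85
f 83 85 84
f 84 85 86
f 84 86 80
f 85 77 87
f 85 87 86
f 86 87 88
f 86 88 80
f 87 77 89
f 87 89 88
f 88 89 90
f 88 90 80
f 89 77 91
f 89 91 90
f 90 91 92
f 90 92 80
f 91 77 93
f 91 93 92
f 92 93 94
f 92 94 80
f 93 77 95
f 93 95 94
f 94 95 96
f 94 96 80
f 95 77 97
f 95 97 96
f 96 97 98
f 96 98 80
f 97 77 99
f 97 99 98
f 98 99 100
f 98 100 80
f 99 77 101
f 99 101 100
f 100 101 102
f 100 102 80
f 101 77 103
f 101 103 102
f 102 103 104
f 102 104 80
f 103 77 105
f 103 105 104
f 104 105 106
f 104 106 80
f 105 77 107
f 105 107 106
f 106 107 108
f 106 108 80
f 107 77 109
f 107 109 108
f 108 109 110
f 108 110 80
f 109 77 78
f 109 78 110
f 110 78 79
f 110 79 80
f 112 114 111
f 115 112 111
f 111 114 113
f 113 115 111
f 112 118 114
f 116 112 115
f 116 118 112
f 114 118 113
f 117 115 113
f 113 118 117
f 117 116 115
f 118 116 117



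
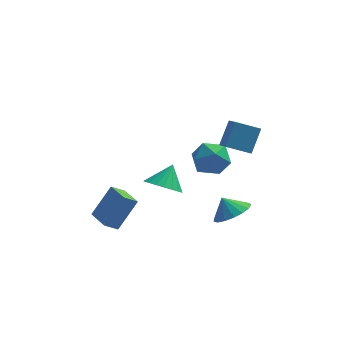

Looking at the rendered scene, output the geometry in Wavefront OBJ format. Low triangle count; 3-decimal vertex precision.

v 3.223 0.047 0.982
v 3.621 0.882 2.124
v 2.899 1.131 0.302
v 3.296 1.966 1.445
v 4.424 0.114 0.515
v 4.821 0.949 1.658
v 4.099 1.198 -0.164
v 4.497 2.033 0.978
v -3.053 0.172 -4.255
v -2.183 0.897 -2.768
v -2.444 0.495 -4.769
v -1.574 1.221 -3.281
v -2.326 -0.981 -4.119
v -1.456 -0.255 -2.631
v -1.717 -0.657 -4.632
v -0.847 0.068 -3.145
v 0.368 -0.233 -1.793
v 0.843 -0.975 -1.389
v 0.772 0.573 -0.787
v 1.125 -0.816 -1.629
v 1.277 -0.556 -1.898
v 1.271 -0.241 -2.148
v 1.109 0.077 -2.337
v 0.819 0.341 -2.433
v 0.451 0.505 -2.417
v 0.069 0.542 -2.293
v -0.261 0.446 -2.083
v -0.483 0.231 -1.823
v -0.557 -0.063 -1.558
v -0.472 -0.387 -1.333
v -0.241 -0.684 -1.188
v 0.096 -0.903 -1.147
v 0.479 -1.006 -1.218
v 3.587 0.209 -3.808
v 4.359 -0.092 -3.232
v 3.073 0.491 -2.972
v 4.459 0.371 -3.326
v 4.36 0.798 -3.531
v 4.083 1.089 -3.799
v 3.692 1.179 -4.069
v 3.277 1.047 -4.28
v 2.933 0.723 -4.382
v 2.739 0.281 -4.352
v 2.739 -0.177 -4.198
v 2.933 -0.547 -3.955
v 3.277 -0.743 -3.677
v 3.692 -0.721 -3.43
v 4.082 -0.486 -3.269
v 2.391 3.171 -1.206
v 3.236 2.786 -1.762
v 1.724 1.554 -1.098
v 2.569 1.169 -1.654
v 2.709 1.541 -0.647
v 3.121 2.541 -0.714
v 1.839 1.799 -2.146
v 2.251 2.799 -2.213
v 2.895 1.938 -2.344
v 3.433 1.778 -1.417
v 1.527 2.562 -1.443
v 2.065 2.402 -0.516
f 2 4 1
f 5 2 1
f 1 4 3
f 3 5 1
f 2 8 4
f 6 2 5
f 6 8 2
f 4 8 3
f 7 5 3
f 3 8 7
f 7 6 5
f 8 6 7
f 10 12 9
f 13 10 9
f 9 12 11
f 11 13 9
f 10 16 12
f 14 10 13
f 14 16 10
f 12 16 11
f 15 13 11
f 11 16 15
f 15 14 13
f 16 14 15
f 18 17 20
f 18 20 19
f 20 17 21
f 20 21 19
f 21 17 22
f 21 22 19
f 22 17 23
f 22 23 19
f 23 17 24
f 23 24 19
f 24 17 25
f 24 25 19
f 25 17 26
f 25 26 19
f 26 17 27
f 26 27 19
f 27 17 28
f 27 28 19
f 28 17 29
f 28 29 19
f 29 17 30
f 29 30 19
f 30 17 31
f 30 31 19
f 31 17 32
f 31 32 19
f 32 17 33
f 32 33 19
f 33 17 18
f 33 18 19
f 35 34 37
f 35 37 36
f 37 34 38
f 37 38 36
f 38 34 39
f 38 39 36
f 39 34 40
f 39 40 36
f 40 34 41
f 40 41 36
f 41 34 42
f 41 42 36
f 42 34 43
f 42 43 36
f 43 34 44
f 43 44 36
f 44 34 45
f 44 45 36
f 45 34 46
f 45 46 36
f 46 34 47
f 46 47 36
f 47 34 48
f 47 48 36
f 48 34 35
f 48 35 36
f 49 60 54
f 49 54 50
f 49 50 56
f 49 56 59
f 49 59 60
f 50 54 58
f 54 60 53
f 60 59 51
f 59 56 55
f 56 50 57
f 52 58 53
f 52 53 51
f 52 51 55
f 52 55 57
f 52 57 58
f 53 58 54
f 51 53 60
f 55 51 59
f 57 55 56
f 58 57 50



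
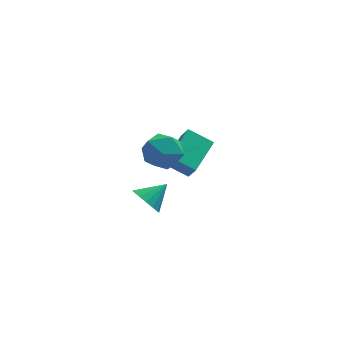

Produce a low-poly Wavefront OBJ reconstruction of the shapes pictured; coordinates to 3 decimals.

v -0.644 3.285 -1.536
v -0.359 2.834 -0.799
v 0.298 4.928 -0.893
v 0.582 4.477 -0.156
v 0.478 2.903 -2.204
v 0.762 2.452 -1.467
v 1.419 4.546 -1.561
v 1.704 4.095 -0.824
v -1.447 2.656 -3.624
v -1.135 3.035 -4.305
v -0.453 3.184 -2.876
v -1.415 3.321 -4.135
v -1.703 3.429 -3.828
v -1.923 3.33 -3.466
v -2.015 3.05 -3.147
v -1.954 2.665 -2.954
v -1.758 2.277 -2.942
v -1.478 1.991 -3.112
v -1.19 1.883 -3.419
v -0.97 1.982 -3.781
v -0.878 2.262 -4.101
v -0.939 2.648 -4.293
v -1.726 -0.114 1.964
v -0.842 0.291 1.622
v -0.898 -1.451 2.518
v -0.014 -1.046 2.176
v -0.501 -0.618 2.977
v -1.012 0.208 2.635
v -0.728 -1.368 1.505
v -1.239 -0.542 1.163
v -0.225 -0.484 1.338
v -0.085 -0.02 2.248
v -1.655 -1.14 1.892
v -1.515 -0.676 2.802
f 2 4 1
f 5 2 1
f 1 4 3
f 3 5 1
f 2 8 4
f 6 2 5
f 6 8 2
f 4 8 3
f 7 5 3
f 3 8 7
f 7 6 5
f 8 6 7
f 10 9 12
f 10 12 11
f 12 9 13
f 12 13 11
f 13 9 14
f 13 14 11
f 14 9 15
f 14 15 11
f 15 9 16
f 15 16 11
f 16 9 17
f 16 17 11
f 17 9 18
f 17 18 11
f 18 9 19
f 18 19 11
f 19 9 20
f 19 20 11
f 20 9 21
f 20 21 11
f 21 9 22
f 21 22 11
f 22 9 10
f 22 10 11
f 23 34 28
f 23 28 24
f 23 24 30
f 23 30 33
f 23 33 34
f 24 28 32
f 28 34 27
f 34 33 25
f 33 30 29
f 30 24 31
f 26 32 27
f 26 27 25
f 26 25 29
f 26 29 31
f 26 31 32
f 27 32 28
f 25 27 34
f 29 25 33
f 31 29 30
f 32 31 24



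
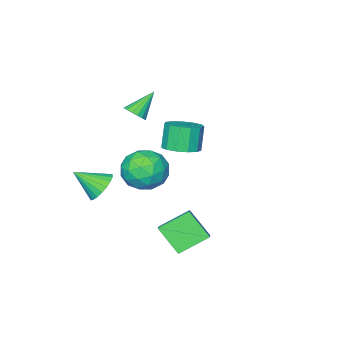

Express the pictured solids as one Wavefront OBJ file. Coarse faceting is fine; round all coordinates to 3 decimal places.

v 0.567 -1.942 -3.14
v 1.095 -1.247 -2.92
v 1.453 -2.918 -2.18
v 0.829 -1.229 -2.657
v 0.518 -1.335 -2.478
v 0.215 -1.546 -2.413
v -0.026 -1.825 -2.474
v -0.165 -2.125 -2.65
v -0.177 -2.393 -2.911
v -0.061 -2.583 -3.211
v 0.164 -2.662 -3.499
v 0.459 -2.617 -3.726
v 0.772 -2.455 -3.85
v 1.05 -2.205 -3.852
v 1.245 -1.909 -3.731
v 1.322 -1.619 -3.508
v 1.269 -1.385 -3.221
v -3.172 -0.547 -1.423
v -2.391 -1.066 -1.269
v -2.848 -1.353 0.077
v -3.628 -0.833 -0.077
v -2.271 -0.565 -1.121
v -2.728 -0.852 0.225
v -2.437 -0.059 -1.07
v -2.893 -0.346 0.276
v -2.836 0.292 -1.13
v -3.293 0.006 0.216
v -3.342 0.378 -1.284
v -3.798 0.091 0.062
v -3.793 0.169 -1.481
v -4.25 -0.117 -0.135
v -4.048 -0.266 -1.66
v -4.504 -0.553 -0.314
v -4.024 -0.791 -1.764
v -4.481 -1.078 -0.418
v -3.73 -1.238 -1.76
v -4.186 -1.525 -0.414
v -3.258 -1.465 -1.648
v -3.715 -1.752 -0.302
v -2.759 -1.401 -1.465
v -3.216 -1.688 -0.119
v 0.251 1.428 -0.084
v 1.164 0.725 -0.451
v -0.944 0.535 -1.349
v -0.031 -0.168 -1.716
v -0.492 -0.305 -0.606
v 0.247 0.247 0.176
v -0.027 1.013 -1.976
v 0.712 1.565 -1.194
v 0.992 0.469 -1.62
v 0.705 -0.346 -0.773
v -0.485 1.606 -1.027
v -0.772 0.791 -0.18
v 0.813 1.155 -0.156
v -0.593 0.105 -1.644
v -0.863 0.025 -0.992
v -0.327 -0.389 -1.207
v 0.274 0.874 0.212
v 0.81 0.461 -0.004
v -0.163 -0.145 -0.095
v -0.59 0.799 -1.796
v -0.054 0.386 -2.012
v 0.547 1.649 -0.593
v 1.083 1.235 -0.808
v 0.383 1.405 -1.705
v 1.248 0.591 -1.059
v 0.546 0.066 -1.803
v 0.548 0.76 -1.955
v 0.982 1.085 -1.496
v 1.079 0.112 -0.561
v 0.377 -0.413 -1.305
v 0.106 -0.493 -0.653
v 0.54 -0.169 -0.193
v 0.978 -0.038 -1.249
v -0.157 1.673 -0.495
v -0.859 1.148 -1.239
v -0.32 1.429 -1.607
v 0.114 1.753 -1.147
v -0.326 1.194 0.003
v -1.028 0.669 -0.741
v -0.762 0.175 -0.304
v -0.328 0.5 0.155
v -0.758 1.298 -0.551
v -1.448 -1.862 1.069
v -1.077 -2.166 1.477
v -2.592 -1.778 2.171
v -1.012 -1.876 1.523
v -1.046 -1.582 1.465
v -1.173 -1.352 1.316
v -1.362 -1.239 1.111
v -1.572 -1.269 0.896
v -1.753 -1.435 0.72
v -1.864 -1.698 0.625
v -1.88 -2 0.631
v -1.797 -2.269 0.738
v -1.634 -2.445 0.921
v -1.429 -2.488 1.137
v -1.228 -2.387 1.338
v 0.643 3.537 -4.704
v 0.836 2.383 -3.513
v -0.677 4.157 -3.891
v -0.485 3.002 -2.7
v 1.245 4.158 -4.2
v 1.437 3.003 -3.009
v -0.076 4.777 -3.387
v 0.117 3.623 -2.196
f 2 1 4
f 2 4 3
f 4 1 5
f 4 5 3
f 5 1 6
f 5 6 3
f 6 1 7
f 6 7 3
f 7 1 8
f 7 8 3
f 8 1 9
f 8 9 3
f 9 1 10
f 9 10 3
f 10 1 11
f 10 11 3
f 11 1 12
f 11 12 3
f 12 1 13
f 12 13 3
f 13 1 14
f 13 14 3
f 14 1 15
f 14 15 3
f 15 1 16
f 15 16 3
f 16 1 17
f 16 17 3
f 17 1 2
f 17 2 3
f 19 18 22
f 19 22 20
f 20 22 23
f 20 23 21
f 22 18 24
f 22 24 23
f 23 24 25
f 23 25 21
f 24 18 26
f 24 26 25
f 25 26 27
f 25 27 21
f 26 18 28
f 26 28 27
f 27 28 29
f 27 29 21
f 28 18 30
f 28 30 29
f 29 30 31
f 29 31 21
f 30 18 32
f 30 32 31
f 31 32 33
f 31 33 21
f 32 18 34
f 32 34 33
f 33 34 35
f 33 35 21
f 34 18 36
f 34 36 35
f 35 36 37
f 35 37 21
f 36 18 38
f 36 38 37
f 37 38 39
f 37 39 21
f 38 18 40
f 38 40 39
f 39 40 41
f 39 41 21
f 40 18 19
f 40 19 41
f 41 19 20
f 41 20 21
f 42 79 58
f 79 53 82
f 58 82 47
f 79 82 58
f 42 58 54
f 58 47 59
f 54 59 43
f 58 59 54
f 42 54 63
f 54 43 64
f 63 64 49
f 54 64 63
f 42 63 75
f 63 49 78
f 75 78 52
f 63 78 75
f 42 75 79
f 75 52 83
f 79 83 53
f 75 83 79
f 43 59 70
f 59 47 73
f 70 73 51
f 59 73 70
f 47 82 60
f 82 53 81
f 60 81 46
f 82 81 60
f 53 83 80
f 83 52 76
f 80 76 44
f 83 76 80
f 52 78 77
f 78 49 65
f 77 65 48
f 78 65 77
f 49 64 69
f 64 43 66
f 69 66 50
f 64 66 69
f 45 71 57
f 71 51 72
f 57 72 46
f 71 72 57
f 45 57 55
f 57 46 56
f 55 56 44
f 57 56 55
f 45 55 62
f 55 44 61
f 62 61 48
f 55 61 62
f 45 62 67
f 62 48 68
f 67 68 50
f 62 68 67
f 45 67 71
f 67 50 74
f 71 74 51
f 67 74 71
f 46 72 60
f 72 51 73
f 60 73 47
f 72 73 60
f 44 56 80
f 56 46 81
f 80 81 53
f 56 81 80
f 48 61 77
f 61 44 76
f 77 76 52
f 61 76 77
f 50 68 69
f 68 48 65
f 69 65 49
f 68 65 69
f 51 74 70
f 74 50 66
f 70 66 43
f 74 66 70
f 85 84 87
f 85 87 86
f 87 84 88
f 87 88 86
f 88 84 89
f 88 89 86
f 89 84 90
f 89 90 86
f 90 84 91
f 90 91 86
f 91 84 92
f 91 92 86
f 92 84 93
f 92 93 86
f 93 84 94
f 93 94 86
f 94 84 95
f 94 95 86
f 95 84 96
f 95 96 86
f 96 84 97
f 96 97 86
f 97 84 98
f 97 98 86
f 98 84 85
f 98 85 86
f 100 102 99
f 103 100 99
f 99 102 101
f 101 103 99
f 100 106 102
f 104 100 103
f 104 106 100
f 102 106 101
f 105 103 101
f 101 106 105
f 105 104 103
f 106 104 105



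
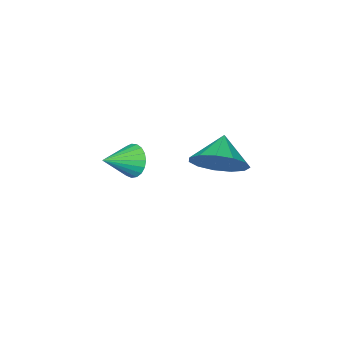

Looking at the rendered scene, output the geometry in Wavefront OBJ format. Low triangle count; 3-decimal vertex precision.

v 1.015 0.718 2.077
v 1.285 0.962 1.491
v 2.165 0.562 2.543
v 1.254 1.201 1.647
v 1.182 1.356 1.877
v 1.081 1.401 2.142
v 0.969 1.328 2.395
v 0.864 1.149 2.594
v 0.786 0.896 2.703
v 0.747 0.612 2.704
v 0.755 0.346 2.597
v 0.807 0.144 2.4
v 0.896 0.042 2.147
v 1.005 0.056 1.882
v 1.116 0.185 1.651
v 1.209 0.406 1.493
v 1.269 0.68 1.437
v -2.589 0.96 0.399
v -1.792 0.836 1.118
v -3.391 0.34 1.181
v -2.066 1.362 1.255
v -2.506 1.76 1.12
v -2.972 1.905 0.756
v -3.316 1.749 0.279
v -3.43 1.343 -0.16
v -3.277 0.816 -0.421
v -2.905 0.334 -0.422
v -2.433 0.051 -0.162
v -2.011 0.056 0.276
v -1.772 0.349 0.753
f 2 1 4
f 2 4 3
f 4 1 5
f 4 5 3
f 5 1 6
f 5 6 3
f 6 1 7
f 6 7 3
f 7 1 8
f 7 8 3
f 8 1 9
f 8 9 3
f 9 1 10
f 9 10 3
f 10 1 11
f 10 11 3
f 11 1 12
f 11 12 3
f 12 1 13
f 12 13 3
f 13 1 14
f 13 14 3
f 14 1 15
f 14 15 3
f 15 1 16
f 15 16 3
f 16 1 17
f 16 17 3
f 17 1 2
f 17 2 3
f 19 18 21
f 19 21 20
f 21 18 22
f 21 22 20
f 22 18 23
f 22 23 20
f 23 18 24
f 23 24 20
f 24 18 25
f 24 25 20
f 25 18 26
f 25 26 20
f 26 18 27
f 26 27 20
f 27 18 28
f 27 28 20
f 28 18 29
f 28 29 20
f 29 18 30
f 29 30 20
f 30 18 19
f 30 19 20



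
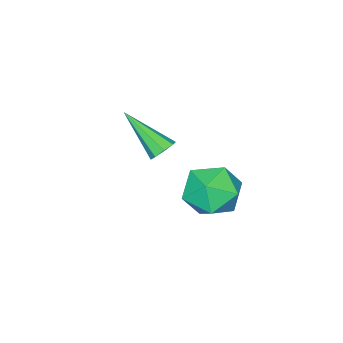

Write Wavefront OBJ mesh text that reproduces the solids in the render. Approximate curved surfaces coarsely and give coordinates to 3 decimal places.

v 2.938 4.224 0.507
v 3.771 4.545 -0.292
v 4.169 2.935 1.272
v 5.002 3.256 0.473
v 4.678 4.018 1.339
v 3.917 4.815 0.867
v 4.023 2.665 0.113
v 3.262 3.462 -0.359
v 4.442 3.582 -0.536
v 4.846 4.418 0.222
v 3.094 3.062 0.758
v 3.498 3.898 1.516
v 2.945 0.687 0.369
v 3.509 0.8 0.439
v 3.115 -1.007 1.731
v 3.255 1.012 0.735
v 2.819 1.034 0.816
v 2.457 0.852 0.636
v 2.38 0.573 0.299
v 2.634 0.361 0.003
v 3.07 0.34 -0.078
v 3.432 0.521 0.102
f 1 12 6
f 1 6 2
f 1 2 8
f 1 8 11
f 1 11 12
f 2 6 10
f 6 12 5
f 12 11 3
f 11 8 7
f 8 2 9
f 4 10 5
f 4 5 3
f 4 3 7
f 4 7 9
f 4 9 10
f 5 10 6
f 3 5 12
f 7 3 11
f 9 7 8
f 10 9 2
f 14 13 16
f 14 16 15
f 16 13 17
f 16 17 15
f 17 13 18
f 17 18 15
f 18 13 19
f 18 19 15
f 19 13 20
f 19 20 15
f 20 13 21
f 20 21 15
f 21 13 22
f 21 22 15
f 22 13 14
f 22 14 15



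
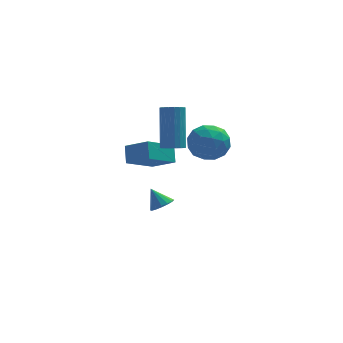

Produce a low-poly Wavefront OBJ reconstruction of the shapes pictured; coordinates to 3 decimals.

v 0.83 1.842 0.987
v 0.837 2.48 1.664
v -0.09 2.516 0.363
v -0.083 3.153 1.04
v 2.023 2.707 0.16
v 2.03 3.344 0.837
v 1.103 3.38 -0.464
v 1.11 4.018 0.213
v 1.808 1.658 1.699
v 2.341 1.57 1.725
v 2.444 2.715 3.506
v 1.912 2.802 3.481
v 2.326 1.773 1.596
v 2.429 2.917 3.377
v 2.208 1.952 1.487
v 2.312 3.096 3.269
v 2.012 2.073 1.421
v 2.115 3.218 3.202
v 1.775 2.112 1.409
v 1.878 3.256 3.191
v 1.545 2.061 1.455
v 1.648 3.205 3.237
v 1.367 1.93 1.55
v 1.47 3.075 3.332
v 1.276 1.745 1.674
v 1.379 2.89 3.455
v 1.291 1.543 1.803
v 1.394 2.687 3.584
v 1.408 1.364 1.911
v 1.512 2.508 3.693
v 1.605 1.242 1.978
v 1.708 2.387 3.759
v 1.842 1.204 1.989
v 1.945 2.348 3.771
v 2.072 1.255 1.943
v 2.175 2.399 3.725
v 2.25 1.385 1.848
v 2.353 2.53 3.63
v 1.426 2.397 -2.303
v 1.729 2.886 -2.38
v 0.974 2.803 -1.497
v 1.478 2.923 -2.54
v 1.213 2.82 -2.637
v 1.005 2.603 -2.644
v 0.911 2.331 -2.56
v 0.954 2.077 -2.407
v 1.124 1.908 -2.226
v 1.375 1.87 -2.066
v 1.64 1.973 -1.969
v 1.848 2.19 -1.962
v 1.942 2.462 -2.046
v 1.899 2.717 -2.199
v 2.492 -0.233 3.036
v 3.185 0.012 3.634
v 2.815 -1.712 3.266
v 3.508 -1.467 3.864
v 2.603 -1.325 4.104
v 2.404 -0.411 3.961
v 3.596 -1.289 2.939
v 3.397 -0.375 2.796
v 3.867 -0.642 3.573
v 3.253 -0.663 4.293
v 2.747 -1.037 2.607
v 2.133 -1.058 3.327
v 2.81 0.019 3.315
v 3.19 -1.719 3.585
v 2.658 -1.635 3.726
v 3.065 -1.492 4.077
v 2.351 -0.229 3.507
v 2.758 -0.085 3.859
v 2.416 -0.871 4.135
v 3.242 -1.615 3.041
v 3.649 -1.471 3.393
v 2.935 -0.208 2.823
v 3.342 -0.065 3.174
v 3.584 -0.829 2.765
v 3.618 -0.221 3.63
v 3.808 -1.09 3.766
v 3.86 -0.986 3.222
v 3.743 -0.448 3.138
v 3.257 -0.234 4.054
v 3.447 -1.103 4.189
v 2.916 -1.019 4.33
v 2.798 -0.482 4.246
v 3.658 -0.618 4.018
v 2.553 -0.597 2.711
v 2.743 -1.466 2.846
v 3.202 -1.218 2.654
v 3.084 -0.681 2.57
v 2.192 -0.61 3.134
v 2.382 -1.479 3.27
v 2.257 -1.252 3.762
v 2.14 -0.714 3.678
v 2.342 -1.082 2.882
f 2 4 1
f 5 2 1
f 1 4 3
f 3 5 1
f 2 8 4
f 6 2 5
f 6 8 2
f 4 8 3
f 7 5 3
f 3 8 7
f 7 6 5
f 8 6 7
f 10 9 13
f 10 13 11
f 11 13 14
f 11 14 12
f 13 9 15
f 13 15 14
f 14 15 16
f 14 16 12
f 15 9 17
f 15 17 16
f 16 17 18
f 16 18 12
f 17 9 19
f 17 19 18
f 18 19 20
f 18 20 12
f 19 9 21
f 19 21 20
f 20 21 22
f 20 22 12
f 21 9 23
f 21 23 22
f 22 23 24
f 22 24 12
f 23 9 25
f 23 25 24
f 24 25 26
f 24 26 12
f 25 9 27
f 25 27 26
f 26 27 28
f 26 28 12
f 27 9 29
f 27 29 28
f 28 29 30
f 28 30 12
f 29 9 31
f 29 31 30
f 30 31 32
f 30 32 12
f 31 9 33
f 31 33 32
f 32 33 34
f 32 34 12
f 33 9 35
f 33 35 34
f 34 35 36
f 34 36 12
f 35 9 37
f 35 37 36
f 36 37 38
f 36 38 12
f 37 9 10
f 37 10 38
f 38 10 11
f 38 11 12
f 40 39 42
f 40 42 41
f 42 39 43
f 42 43 41
f 43 39 44
f 43 44 41
f 44 39 45
f 44 45 41
f 45 39 46
f 45 46 41
f 46 39 47
f 46 47 41
f 47 39 48
f 47 48 41
f 48 39 49
f 48 49 41
f 49 39 50
f 49 50 41
f 50 39 51
f 50 51 41
f 51 39 52
f 51 52 41
f 52 39 40
f 52 40 41
f 53 90 69
f 90 64 93
f 69 93 58
f 90 93 69
f 53 69 65
f 69 58 70
f 65 70 54
f 69 70 65
f 53 65 74
f 65 54 75
f 74 75 60
f 65 75 74
f 53 74 86
f 74 60 89
f 86 89 63
f 74 89 86
f 53 86 90
f 86 63 94
f 90 94 64
f 86 94 90
f 54 70 81
f 70 58 84
f 81 84 62
f 70 84 81
f 58 93 71
f 93 64 92
f 71 92 57
f 93 92 71
f 64 94 91
f 94 63 87
f 91 87 55
f 94 87 91
f 63 89 88
f 89 60 76
f 88 76 59
f 89 76 88
f 60 75 80
f 75 54 77
f 80 77 61
f 75 77 80
f 56 82 68
f 82 62 83
f 68 83 57
f 82 83 68
f 56 68 66
f 68 57 67
f 66 67 55
f 68 67 66
f 56 66 73
f 66 55 72
f 73 72 59
f 66 72 73
f 56 73 78
f 73 59 79
f 78 79 61
f 73 79 78
f 56 78 82
f 78 61 85
f 82 85 62
f 78 85 82
f 57 83 71
f 83 62 84
f 71 84 58
f 83 84 71
f 55 67 91
f 67 57 92
f 91 92 64
f 67 92 91
f 59 72 88
f 72 55 87
f 88 87 63
f 72 87 88
f 61 79 80
f 79 59 76
f 80 76 60
f 79 76 80
f 62 85 81
f 85 61 77
f 81 77 54
f 85 77 81



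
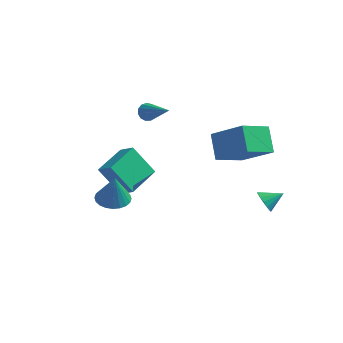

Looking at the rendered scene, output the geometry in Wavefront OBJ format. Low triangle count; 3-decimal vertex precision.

v -2.797 0.753 3.434
v -2.525 0.998 3.037
v -1.203 0.167 4.166
v -2.553 1.202 3.26
v -2.658 1.264 3.539
v -2.807 1.164 3.784
v -2.954 0.933 3.918
v -3.05 0.645 3.898
v -3.067 0.391 3.731
v -2.997 0.253 3.469
v -2.865 0.273 3.196
v -2.71 0.445 2.999
v -2.584 0.715 2.939
v 1.04 0.635 1.356
v 0.368 1.29 2.577
v 1.543 2.155 0.817
v 0.871 2.811 2.037
v 2.849 0.429 2.463
v 2.177 1.085 3.683
v 3.352 1.95 1.923
v 2.68 2.605 3.144
v -3.358 -1.512 0.53
v -3.321 0.286 1.112
v -4.185 -1.352 0.09
v -4.147 0.445 0.672
v -2.433 -1.025 -1.032
v -2.395 0.772 -0.45
v -3.259 -0.866 -1.472
v -3.222 0.932 -0.89
v -2.079 -3.158 -0.382
v -1.396 -2.671 -0.433
v -1.701 -3.522 1.182
v -1.621 -2.456 -0.329
v -1.915 -2.348 -0.233
v -2.234 -2.363 -0.16
v -2.529 -2.499 -0.12
v -2.756 -2.736 -0.12
v -2.88 -3.037 -0.161
v -2.882 -3.356 -0.235
v -2.761 -3.645 -0.331
v -2.537 -3.86 -0.435
v -2.243 -3.968 -0.531
v -1.924 -3.953 -0.605
v -1.628 -3.817 -0.644
v -1.401 -3.58 -0.644
v -1.278 -3.279 -0.604
v -1.276 -2.96 -0.53
v 2.831 2.052 -1.556
v 3.324 1.728 -1.83
v 3.509 2.668 -1.064
v 3.253 1.977 -2.044
v 3.069 2.246 -2.128
v 2.821 2.463 -2.059
v 2.576 2.57 -1.854
v 2.399 2.537 -1.57
v 2.338 2.375 -1.282
v 2.409 2.126 -1.067
v 2.593 1.857 -0.983
v 2.841 1.64 -1.052
v 3.086 1.534 -1.257
v 3.263 1.566 -1.541
f 2 1 4
f 2 4 3
f 4 1 5
f 4 5 3
f 5 1 6
f 5 6 3
f 6 1 7
f 6 7 3
f 7 1 8
f 7 8 3
f 8 1 9
f 8 9 3
f 9 1 10
f 9 10 3
f 10 1 11
f 10 11 3
f 11 1 12
f 11 12 3
f 12 1 13
f 12 13 3
f 13 1 2
f 13 2 3
f 15 17 14
f 18 15 14
f 14 17 16
f 16 18 14
f 15 21 17
f 19 15 18
f 19 21 15
f 17 21 16
f 20 18 16
f 16 21 20
f 20 19 18
f 21 19 20
f 23 25 22
f 26 23 22
f 22 25 24
f 24 26 22
f 23 29 25
f 27 23 26
f 27 29 23
f 25 29 24
f 28 26 24
f 24 29 28
f 28 27 26
f 29 27 28
f 31 30 33
f 31 33 32
f 33 30 34
f 33 34 32
f 34 30 35
f 34 35 32
f 35 30 36
f 35 36 32
f 36 30 37
f 36 37 32
f 37 30 38
f 37 38 32
f 38 30 39
f 38 39 32
f 39 30 40
f 39 40 32
f 40 30 41
f 40 41 32
f 41 30 42
f 41 42 32
f 42 30 43
f 42 43 32
f 43 30 44
f 43 44 32
f 44 30 45
f 44 45 32
f 45 30 46
f 45 46 32
f 46 30 47
f 46 47 32
f 47 30 31
f 47 31 32
f 49 48 51
f 49 51 50
f 51 48 52
f 51 52 50
f 52 48 53
f 52 53 50
f 53 48 54
f 53 54 50
f 54 48 55
f 54 55 50
f 55 48 56
f 55 56 50
f 56 48 57
f 56 57 50
f 57 48 58
f 57 58 50
f 58 48 59
f 58 59 50
f 59 48 60
f 59 60 50
f 60 48 61
f 60 61 50
f 61 48 49
f 61 49 50



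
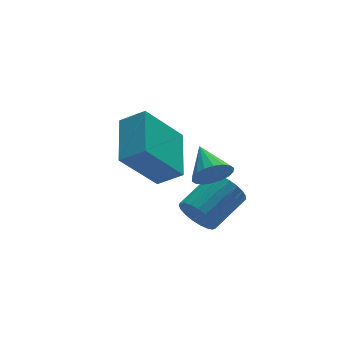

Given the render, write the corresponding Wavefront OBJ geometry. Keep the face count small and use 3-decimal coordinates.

v 0.06 -2.331 -1.543
v 0.462 -2.671 -2.118
v 1.862 -2.109 -1.473
v 1.46 -1.769 -0.897
v 0.402 -2.377 -2.243
v 1.801 -1.816 -1.597
v 0.282 -2.076 -2.246
v 1.682 -1.514 -1.6
v 0.125 -1.818 -2.127
v 1.524 -1.257 -1.482
v -0.044 -1.649 -1.908
v 1.355 -1.088 -1.262
v -0.195 -1.598 -1.625
v 1.204 -1.037 -0.98
v -0.302 -1.674 -1.328
v 1.097 -1.113 -0.683
v -0.346 -1.863 -1.069
v 1.053 -1.302 -0.423
v -0.32 -2.133 -0.891
v 1.08 -1.572 -0.245
v -0.228 -2.437 -0.826
v 1.172 -1.876 -0.18
v -0.086 -2.723 -0.885
v 1.313 -2.162 -0.239
v 0.081 -2.941 -1.057
v 1.48 -2.38 -0.412
v 0.245 -3.053 -1.314
v 1.644 -2.492 -0.668
v 0.376 -3.041 -1.61
v 1.775 -2.479 -0.965
v 0.453 -2.905 -1.895
v 1.852 -2.344 -1.249
v -1.451 0.659 -0.228
v -0.723 0.086 0.401
v -0.641 2.455 0.469
v 0.087 1.882 1.098
v -0.027 0.658 -1.878
v 0.701 0.085 -1.249
v 0.783 2.454 -1.181
v 1.511 1.881 -0.552
v 0.348 -2.882 0.799
v 0.776 -2.659 0.252
v 0.452 -1.658 1.381
v 0.478 -2.584 0.146
v 0.155 -2.567 0.17
v -0.131 -2.613 0.318
v -0.321 -2.713 0.562
v -0.379 -2.846 0.853
v -0.293 -2.986 1.133
v -0.08 -3.106 1.347
v 0.218 -3.181 1.452
v 0.541 -3.198 1.429
v 0.826 -3.152 1.28
v 1.017 -3.052 1.037
v 1.075 -2.919 0.746
v 0.989 -2.779 0.466
f 2 1 5
f 2 5 3
f 3 5 6
f 3 6 4
f 5 1 7
f 5 7 6
f 6 7 8
f 6 8 4
f 7 1 9
f 7 9 8
f 8 9 10
f 8 10 4
f 9 1 11
f 9 11 10
f 10 11 12
f 10 12 4
f 11 1 13
f 11 13 12
f 12 13 14
f 12 14 4
f 13 1 15
f 13 15 14
f 14 15 16
f 14 16 4
f 15 1 17
f 15 17 16
f 16 17 18
f 16 18 4
f 17 1 19
f 17 19 18
f 18 19 20
f 18 20 4
f 19 1 21
f 19 21 20
f 20 21 22
f 20 22 4
f 21 1 23
f 21 23 22
f 22 23 24
f 22 24 4
f 23 1 25
f 23 25 24
f 24 25 26
f 24 26 4
f 25 1 27
f 25 27 26
f 26 27 28
f 26 28 4
f 27 1 29
f 27 29 28
f 28 29 30
f 28 30 4
f 29 1 31
f 29 31 30
f 30 31 32
f 30 32 4
f 31 1 2
f 31 2 32
f 32 2 3
f 32 3 4
f 34 36 33
f 37 34 33
f 33 36 35
f 35 37 33
f 34 40 36
f 38 34 37
f 38 40 34
f 36 40 35
f 39 37 35
f 35 40 39
f 39 38 37
f 40 38 39
f 42 41 44
f 42 44 43
f 44 41 45
f 44 45 43
f 45 41 46
f 45 46 43
f 46 41 47
f 46 47 43
f 47 41 48
f 47 48 43
f 48 41 49
f 48 49 43
f 49 41 50
f 49 50 43
f 50 41 51
f 50 51 43
f 51 41 52
f 51 52 43
f 52 41 53
f 52 53 43
f 53 41 54
f 53 54 43
f 54 41 55
f 54 55 43
f 55 41 56
f 55 56 43
f 56 41 42
f 56 42 43



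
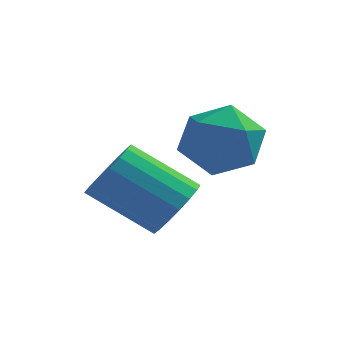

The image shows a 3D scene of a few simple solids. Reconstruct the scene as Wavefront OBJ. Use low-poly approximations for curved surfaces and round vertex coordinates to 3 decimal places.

v 1.505 1.887 -2.461
v 2.209 2.326 -1.701
v 2.071 0.214 -2.019
v 2.775 0.653 -1.259
v 1.664 0.7 -1.089
v 1.314 1.734 -1.362
v 2.966 0.806 -2.358
v 2.616 1.84 -2.631
v 3.112 1.658 -1.638
v 2.308 1.592 -0.854
v 1.972 0.948 -2.866
v 1.168 0.882 -2.082
v 1.382 -0.365 -3.379
v 1.868 -0.521 -2.662
v 0.284 -0.411 -1.564
v -0.202 -0.255 -2.281
v 1.876 -0.131 -2.689
v 0.292 -0.02 -1.592
v 1.786 0.213 -2.853
v 0.203 0.324 -1.756
v 1.616 0.443 -3.121
v 0.033 0.553 -2.024
v 1.4 0.513 -3.44
v -0.183 0.623 -2.343
v 1.18 0.408 -3.747
v -0.403 0.518 -2.65
v 1 0.151 -3.981
v -0.583 0.261 -2.883
v 0.896 -0.209 -4.096
v -0.688 -0.099 -2.998
v 0.888 -0.6 -4.068
v -0.696 -0.489 -2.971
v 0.977 -0.944 -3.904
v -0.606 -0.833 -2.807
v 1.147 -1.173 -3.636
v -0.436 -1.063 -2.539
v 1.363 -1.243 -3.317
v -0.22 -1.133 -2.22
v 1.583 -1.138 -3.01
v -0 -1.028 -1.913
v 1.763 -0.881 -2.777
v 0.18 -0.771 -1.679
f 1 12 6
f 1 6 2
f 1 2 8
f 1 8 11
f 1 11 12
f 2 6 10
f 6 12 5
f 12 11 3
f 11 8 7
f 8 2 9
f 4 10 5
f 4 5 3
f 4 3 7
f 4 7 9
f 4 9 10
f 5 10 6
f 3 5 12
f 7 3 11
f 9 7 8
f 10 9 2
f 14 13 17
f 14 17 15
f 15 17 18
f 15 18 16
f 17 13 19
f 17 19 18
f 18 19 20
f 18 20 16
f 19 13 21
f 19 21 20
f 20 21 22
f 20 22 16
f 21 13 23
f 21 23 22
f 22 23 24
f 22 24 16
f 23 13 25
f 23 25 24
f 24 25 26
f 24 26 16
f 25 13 27
f 25 27 26
f 26 27 28
f 26 28 16
f 27 13 29
f 27 29 28
f 28 29 30
f 28 30 16
f 29 13 31
f 29 31 30
f 30 31 32
f 30 32 16
f 31 13 33
f 31 33 32
f 32 33 34
f 32 34 16
f 33 13 35
f 33 35 34
f 34 35 36
f 34 36 16
f 35 13 37
f 35 37 36
f 36 37 38
f 36 38 16
f 37 13 39
f 37 39 38
f 38 39 40
f 38 40 16
f 39 13 41
f 39 41 40
f 40 41 42
f 40 42 16
f 41 13 14
f 41 14 42
f 42 14 15
f 42 15 16

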